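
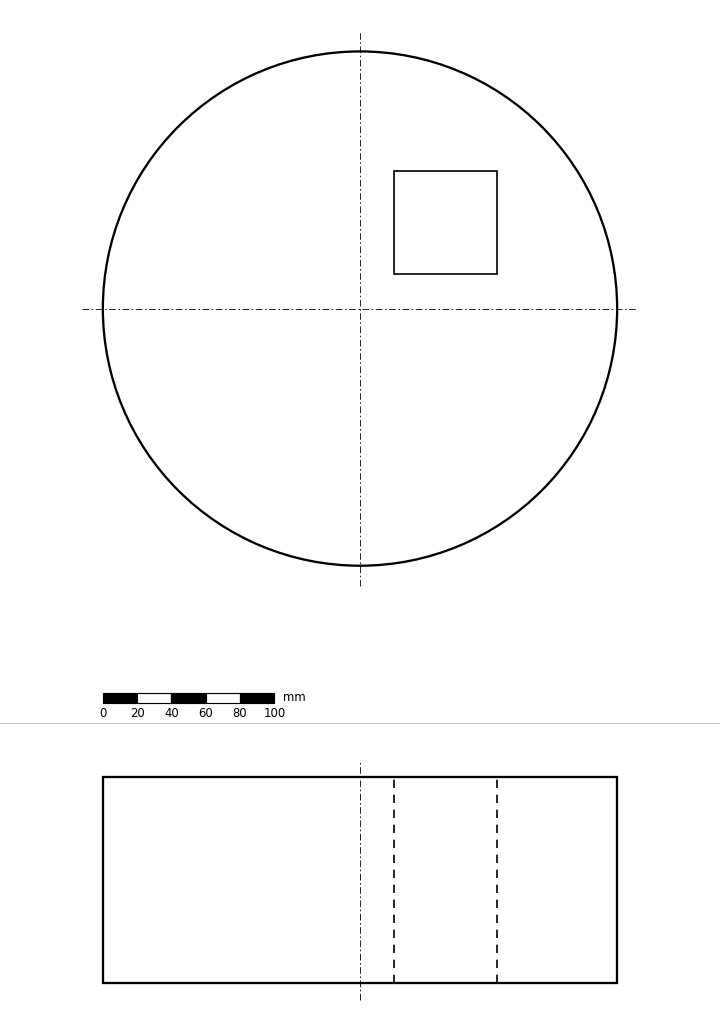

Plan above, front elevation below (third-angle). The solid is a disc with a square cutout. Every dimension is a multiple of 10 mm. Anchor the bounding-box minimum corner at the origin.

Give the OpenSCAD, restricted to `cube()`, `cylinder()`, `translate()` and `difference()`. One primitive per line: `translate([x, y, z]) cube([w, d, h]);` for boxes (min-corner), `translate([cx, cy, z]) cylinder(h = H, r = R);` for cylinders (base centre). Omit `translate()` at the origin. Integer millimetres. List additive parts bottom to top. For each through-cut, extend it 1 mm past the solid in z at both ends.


difference() {
  translate([150, 150, 0]) cylinder(h = 120, r = 150);
  translate([170, 170, -1]) cube([60, 60, 122]);
}


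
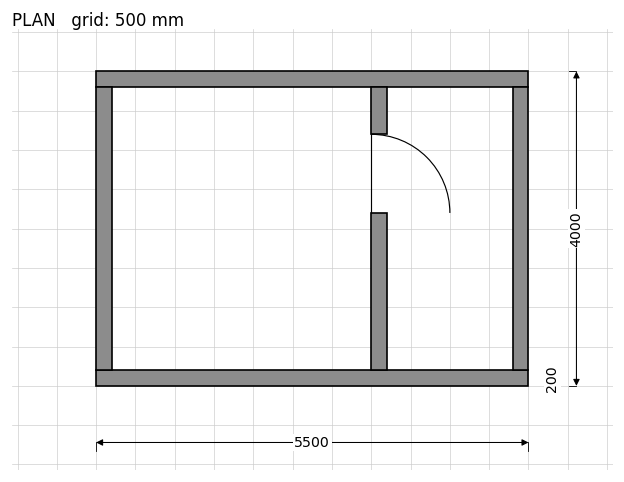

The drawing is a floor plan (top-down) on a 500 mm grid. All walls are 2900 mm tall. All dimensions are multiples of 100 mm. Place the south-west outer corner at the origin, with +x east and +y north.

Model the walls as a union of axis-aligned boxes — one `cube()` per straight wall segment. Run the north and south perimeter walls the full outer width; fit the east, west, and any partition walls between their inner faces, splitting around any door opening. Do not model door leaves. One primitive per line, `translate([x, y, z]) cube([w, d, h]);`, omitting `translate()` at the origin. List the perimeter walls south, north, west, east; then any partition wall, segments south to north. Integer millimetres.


cube([5500, 200, 2900]);
translate([0, 3800, 0]) cube([5500, 200, 2900]);
translate([0, 200, 0]) cube([200, 3600, 2900]);
translate([5300, 200, 0]) cube([200, 3600, 2900]);
translate([3500, 200, 0]) cube([200, 2000, 2900]);
translate([3500, 3200, 0]) cube([200, 600, 2900]);


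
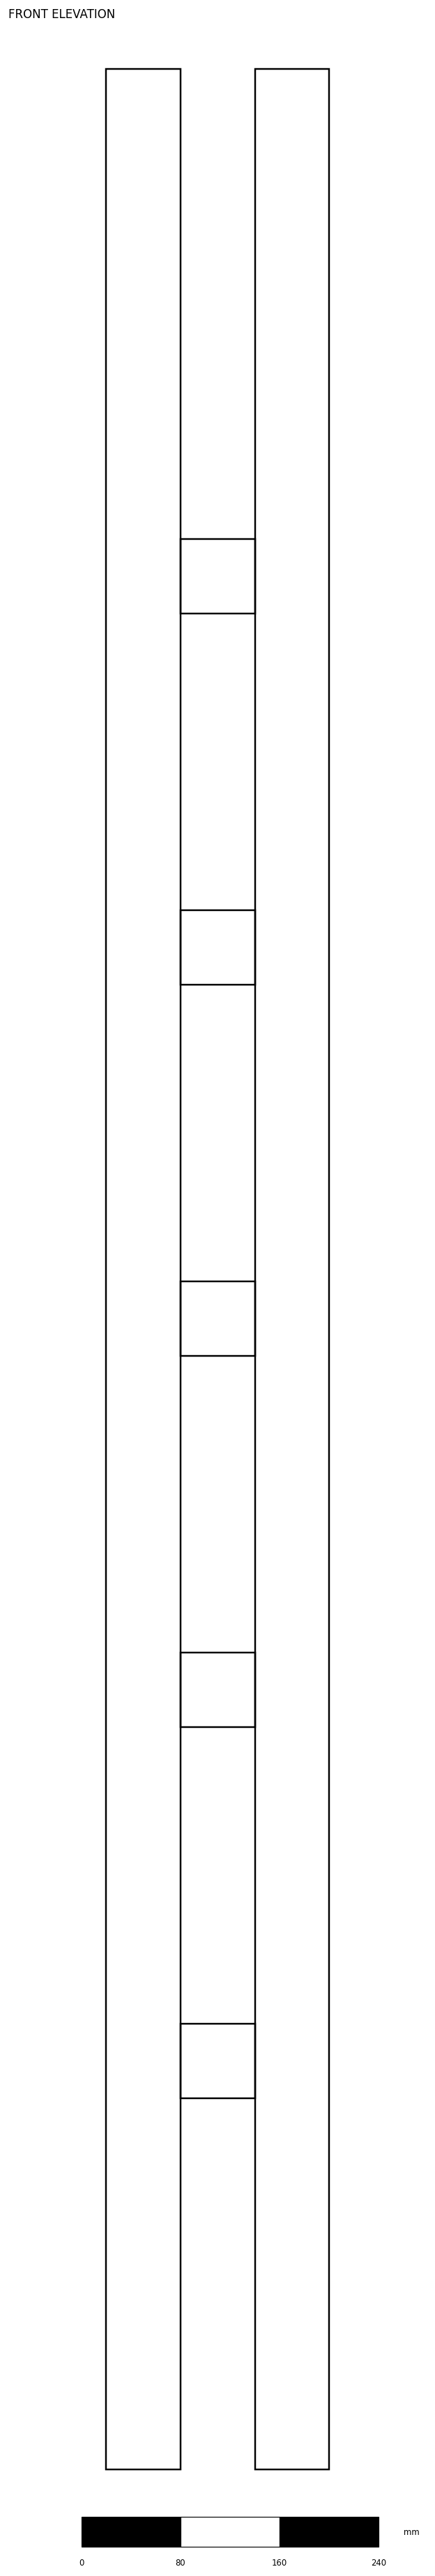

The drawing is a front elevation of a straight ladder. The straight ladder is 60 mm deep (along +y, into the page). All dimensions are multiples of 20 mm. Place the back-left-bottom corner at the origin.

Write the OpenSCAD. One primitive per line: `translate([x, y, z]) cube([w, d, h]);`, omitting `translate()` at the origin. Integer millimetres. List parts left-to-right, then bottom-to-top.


cube([60, 60, 1940]);
translate([60, 0, 300]) cube([60, 60, 60]);
translate([60, 0, 600]) cube([60, 60, 60]);
translate([60, 0, 900]) cube([60, 60, 60]);
translate([60, 0, 1200]) cube([60, 60, 60]);
translate([60, 0, 1500]) cube([60, 60, 60]);
translate([120, 0, 0]) cube([60, 60, 1940]);


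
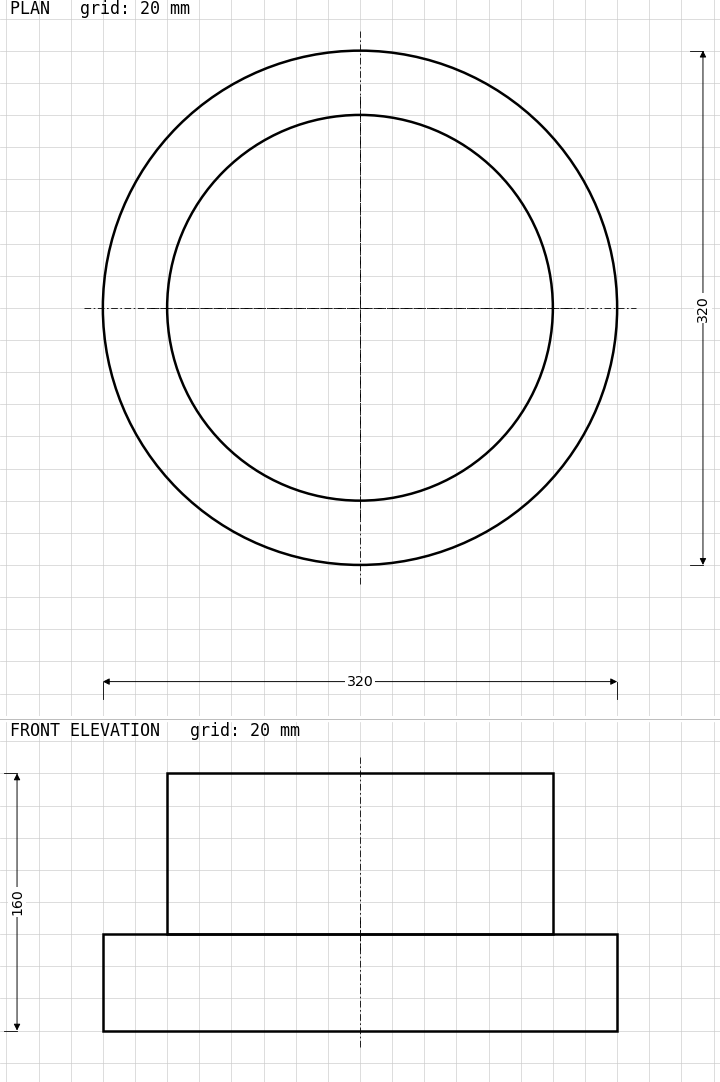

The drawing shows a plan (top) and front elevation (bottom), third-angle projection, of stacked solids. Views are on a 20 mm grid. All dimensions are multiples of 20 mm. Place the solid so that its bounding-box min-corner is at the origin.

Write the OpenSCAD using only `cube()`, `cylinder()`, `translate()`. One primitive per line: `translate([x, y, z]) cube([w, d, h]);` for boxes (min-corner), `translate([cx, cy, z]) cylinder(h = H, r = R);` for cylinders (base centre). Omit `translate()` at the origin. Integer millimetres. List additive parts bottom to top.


translate([160, 160, 0]) cylinder(h = 60, r = 160);
translate([160, 160, 60]) cylinder(h = 100, r = 120);


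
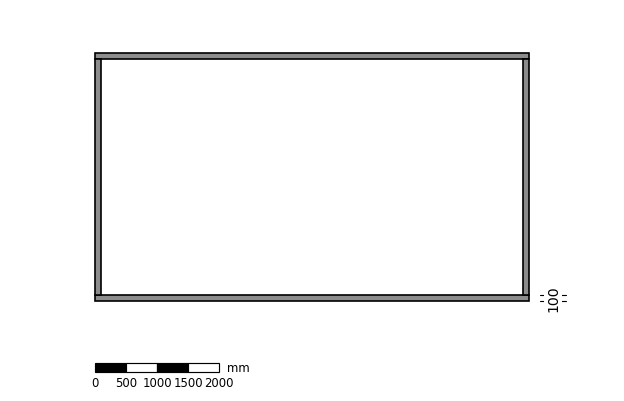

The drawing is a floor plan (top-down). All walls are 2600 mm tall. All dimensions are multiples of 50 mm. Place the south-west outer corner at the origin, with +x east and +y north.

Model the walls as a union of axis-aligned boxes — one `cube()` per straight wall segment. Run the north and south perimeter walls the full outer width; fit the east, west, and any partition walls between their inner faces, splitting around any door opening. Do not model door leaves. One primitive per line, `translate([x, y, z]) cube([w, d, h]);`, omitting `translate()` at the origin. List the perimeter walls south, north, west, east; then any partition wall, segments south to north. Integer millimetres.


cube([7000, 100, 2600]);
translate([0, 3900, 0]) cube([7000, 100, 2600]);
translate([0, 100, 0]) cube([100, 3800, 2600]);
translate([6900, 100, 0]) cube([100, 3800, 2600]);


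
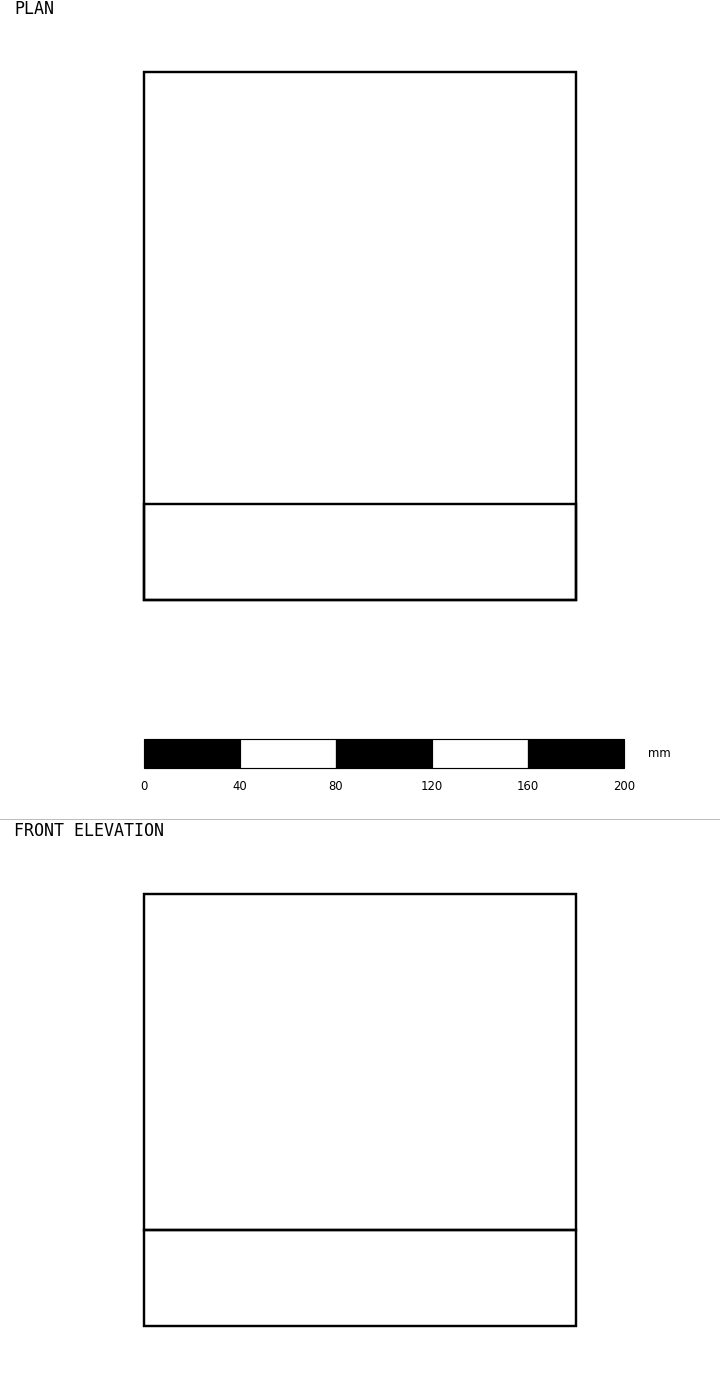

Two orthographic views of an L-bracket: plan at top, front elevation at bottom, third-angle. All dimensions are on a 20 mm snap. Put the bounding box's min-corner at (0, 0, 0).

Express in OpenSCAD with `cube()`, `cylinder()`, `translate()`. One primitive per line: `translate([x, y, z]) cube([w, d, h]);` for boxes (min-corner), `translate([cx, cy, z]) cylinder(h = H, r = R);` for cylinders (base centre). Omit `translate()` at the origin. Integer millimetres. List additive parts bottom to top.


cube([180, 220, 40]);
translate([0, 0, 40]) cube([180, 40, 140]);


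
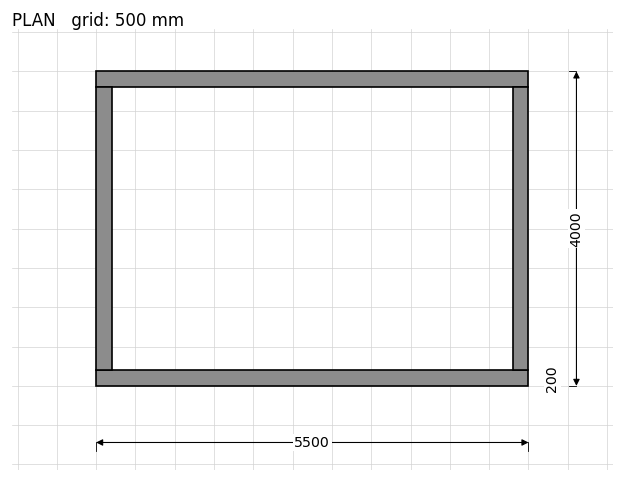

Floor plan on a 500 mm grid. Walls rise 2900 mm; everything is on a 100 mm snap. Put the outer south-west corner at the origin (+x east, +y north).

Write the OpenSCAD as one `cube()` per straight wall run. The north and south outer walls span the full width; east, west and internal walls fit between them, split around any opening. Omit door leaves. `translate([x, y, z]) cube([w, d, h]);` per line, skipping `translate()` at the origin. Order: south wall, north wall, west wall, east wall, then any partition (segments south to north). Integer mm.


cube([5500, 200, 2900]);
translate([0, 3800, 0]) cube([5500, 200, 2900]);
translate([0, 200, 0]) cube([200, 3600, 2900]);
translate([5300, 200, 0]) cube([200, 3600, 2900]);


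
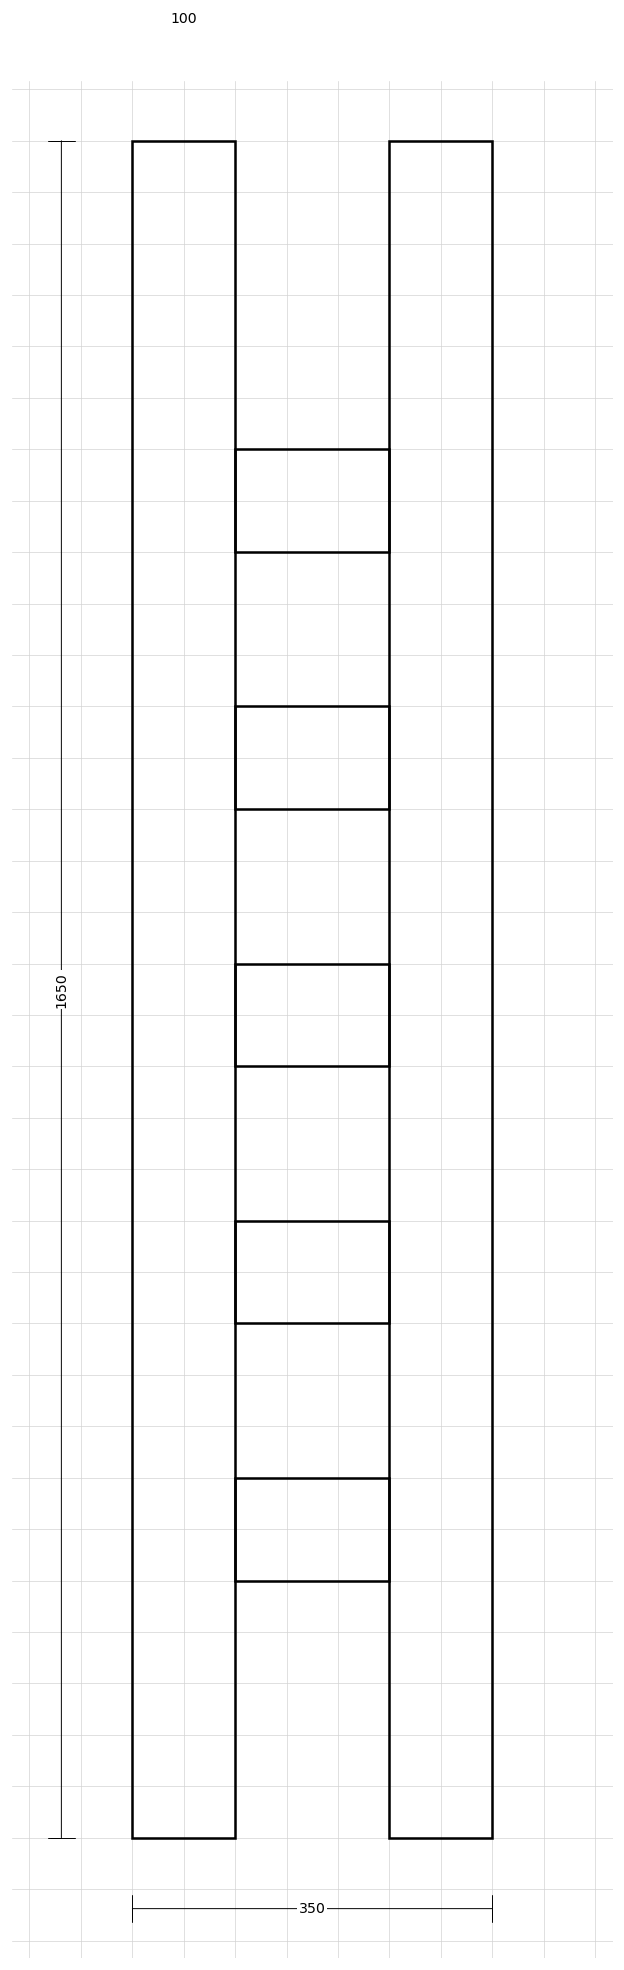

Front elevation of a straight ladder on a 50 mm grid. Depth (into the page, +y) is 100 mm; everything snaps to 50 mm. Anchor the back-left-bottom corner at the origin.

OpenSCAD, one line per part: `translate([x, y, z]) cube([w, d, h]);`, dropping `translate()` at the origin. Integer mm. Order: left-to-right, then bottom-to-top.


cube([100, 100, 1650]);
translate([100, 0, 250]) cube([150, 100, 100]);
translate([100, 0, 500]) cube([150, 100, 100]);
translate([100, 0, 750]) cube([150, 100, 100]);
translate([100, 0, 1000]) cube([150, 100, 100]);
translate([100, 0, 1250]) cube([150, 100, 100]);
translate([250, 0, 0]) cube([100, 100, 1650]);


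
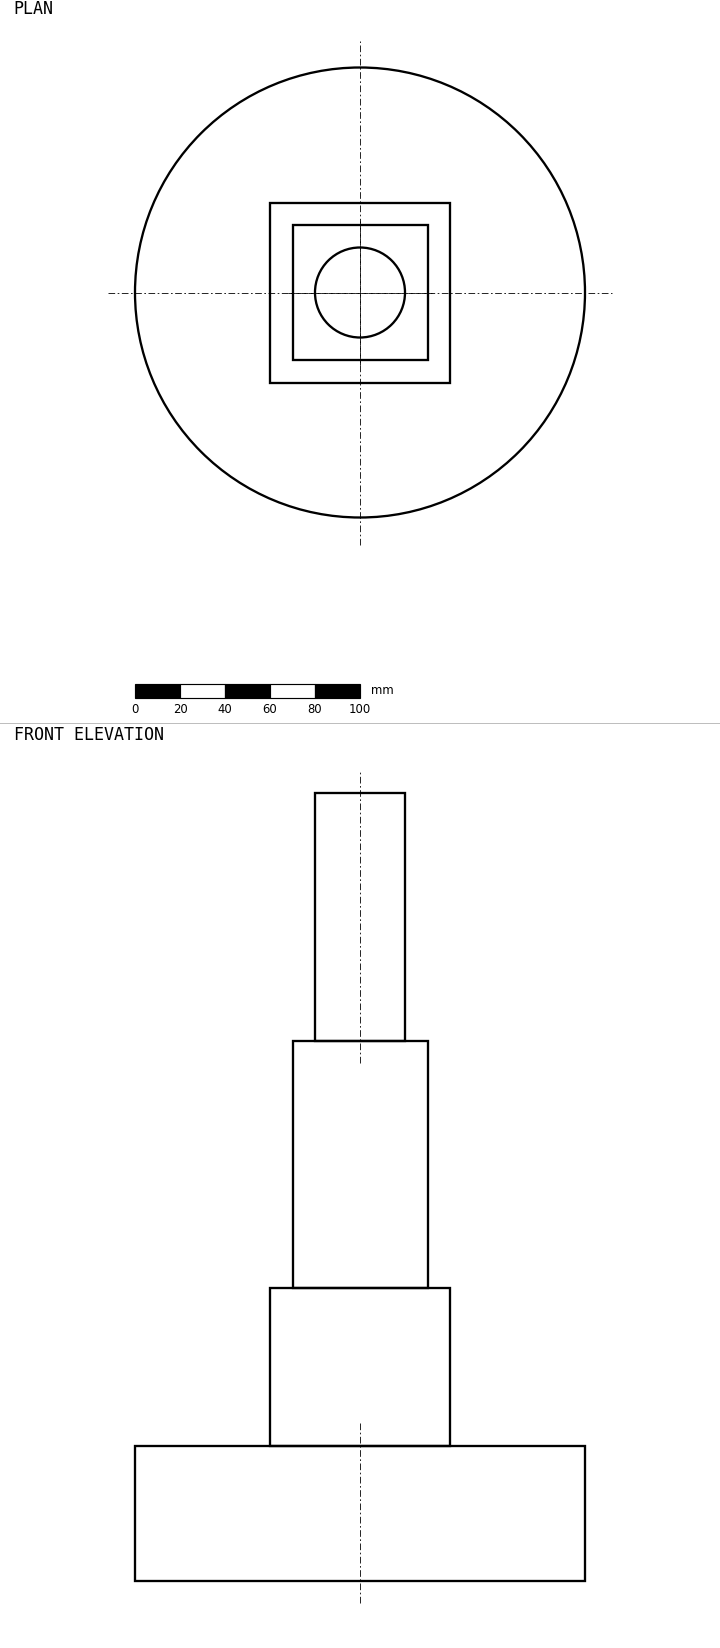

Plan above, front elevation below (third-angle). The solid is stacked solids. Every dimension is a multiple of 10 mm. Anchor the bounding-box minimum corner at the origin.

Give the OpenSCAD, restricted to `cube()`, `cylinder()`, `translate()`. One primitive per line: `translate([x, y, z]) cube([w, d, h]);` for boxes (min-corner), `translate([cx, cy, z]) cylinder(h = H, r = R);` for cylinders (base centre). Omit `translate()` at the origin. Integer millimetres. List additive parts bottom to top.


translate([100, 100, 0]) cylinder(h = 60, r = 100);
translate([60, 60, 60]) cube([80, 80, 70]);
translate([70, 70, 130]) cube([60, 60, 110]);
translate([100, 100, 240]) cylinder(h = 110, r = 20);


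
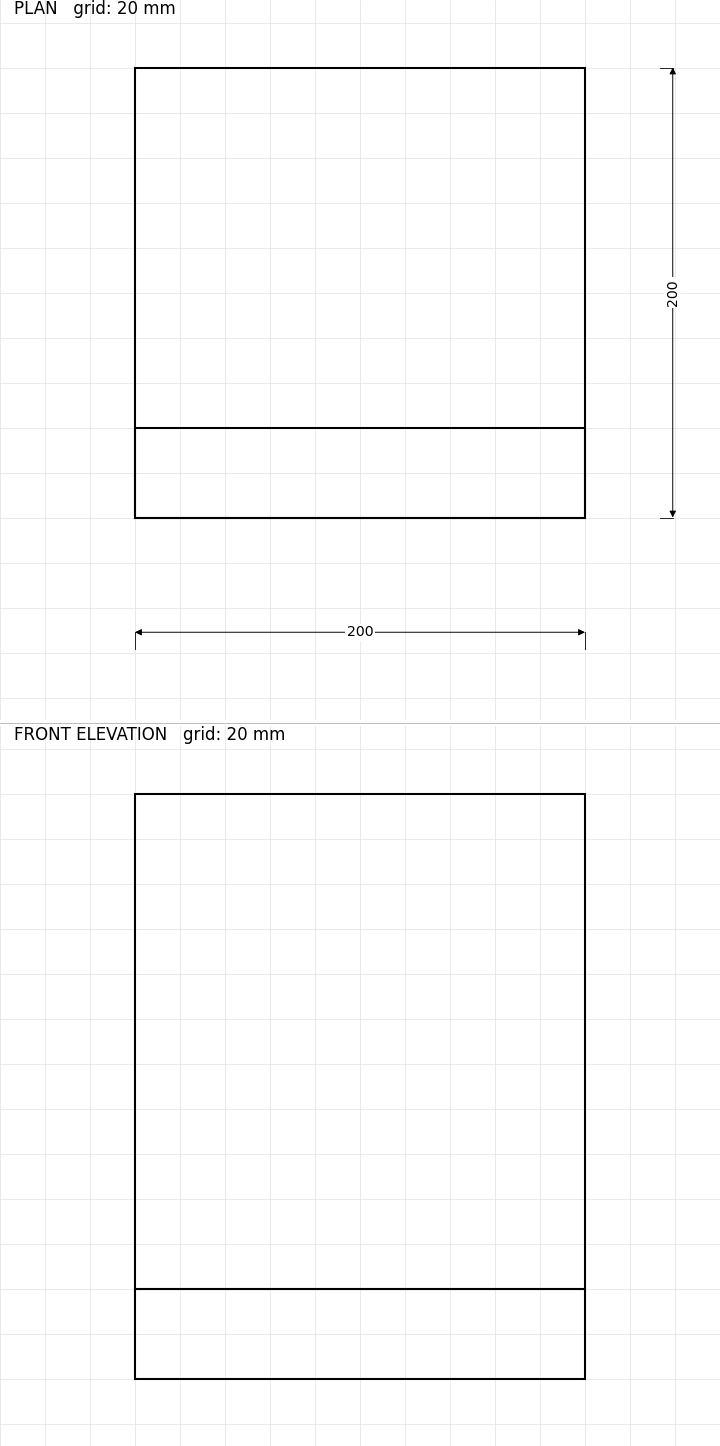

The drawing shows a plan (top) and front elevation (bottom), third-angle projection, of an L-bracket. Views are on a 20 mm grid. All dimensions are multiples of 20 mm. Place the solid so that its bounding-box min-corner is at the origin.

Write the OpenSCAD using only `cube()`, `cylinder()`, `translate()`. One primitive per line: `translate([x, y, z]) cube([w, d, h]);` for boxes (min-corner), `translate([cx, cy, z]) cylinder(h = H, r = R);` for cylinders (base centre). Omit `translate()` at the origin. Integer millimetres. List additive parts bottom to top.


cube([200, 200, 40]);
translate([0, 0, 40]) cube([200, 40, 220]);


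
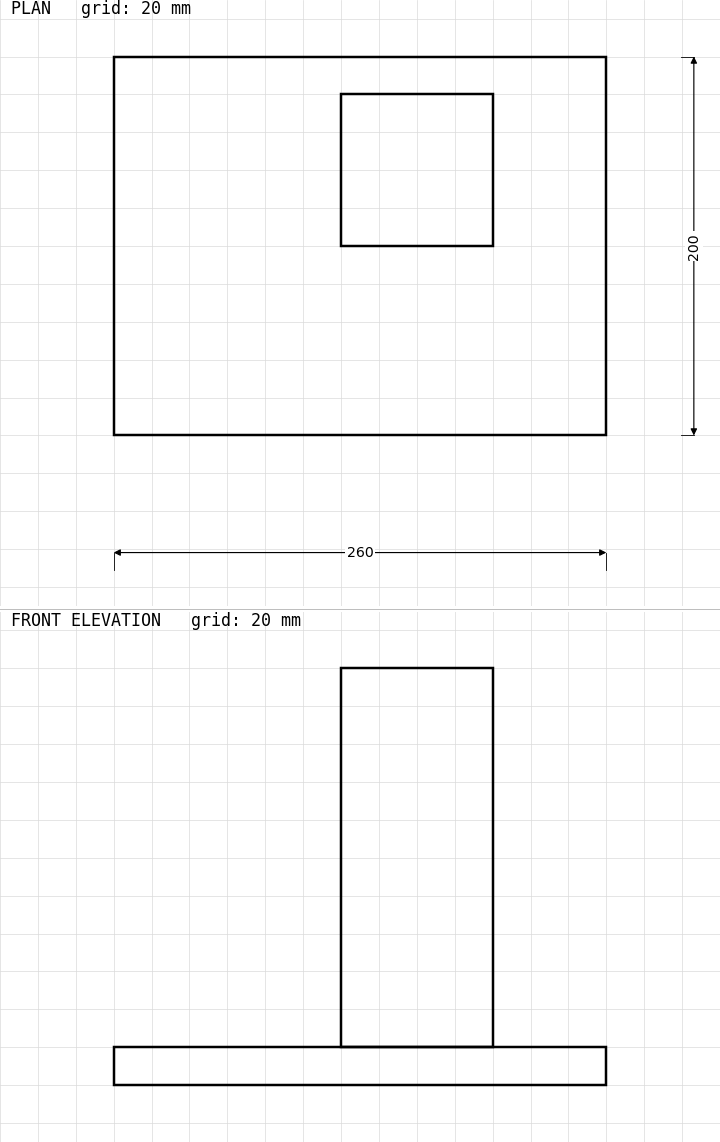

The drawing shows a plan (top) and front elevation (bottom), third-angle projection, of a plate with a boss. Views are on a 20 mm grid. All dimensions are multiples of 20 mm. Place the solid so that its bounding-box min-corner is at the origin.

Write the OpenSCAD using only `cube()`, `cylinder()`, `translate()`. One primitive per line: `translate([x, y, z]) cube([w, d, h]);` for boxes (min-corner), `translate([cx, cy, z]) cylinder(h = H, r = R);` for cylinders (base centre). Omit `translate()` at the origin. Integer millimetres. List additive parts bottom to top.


cube([260, 200, 20]);
translate([120, 100, 20]) cube([80, 80, 200]);


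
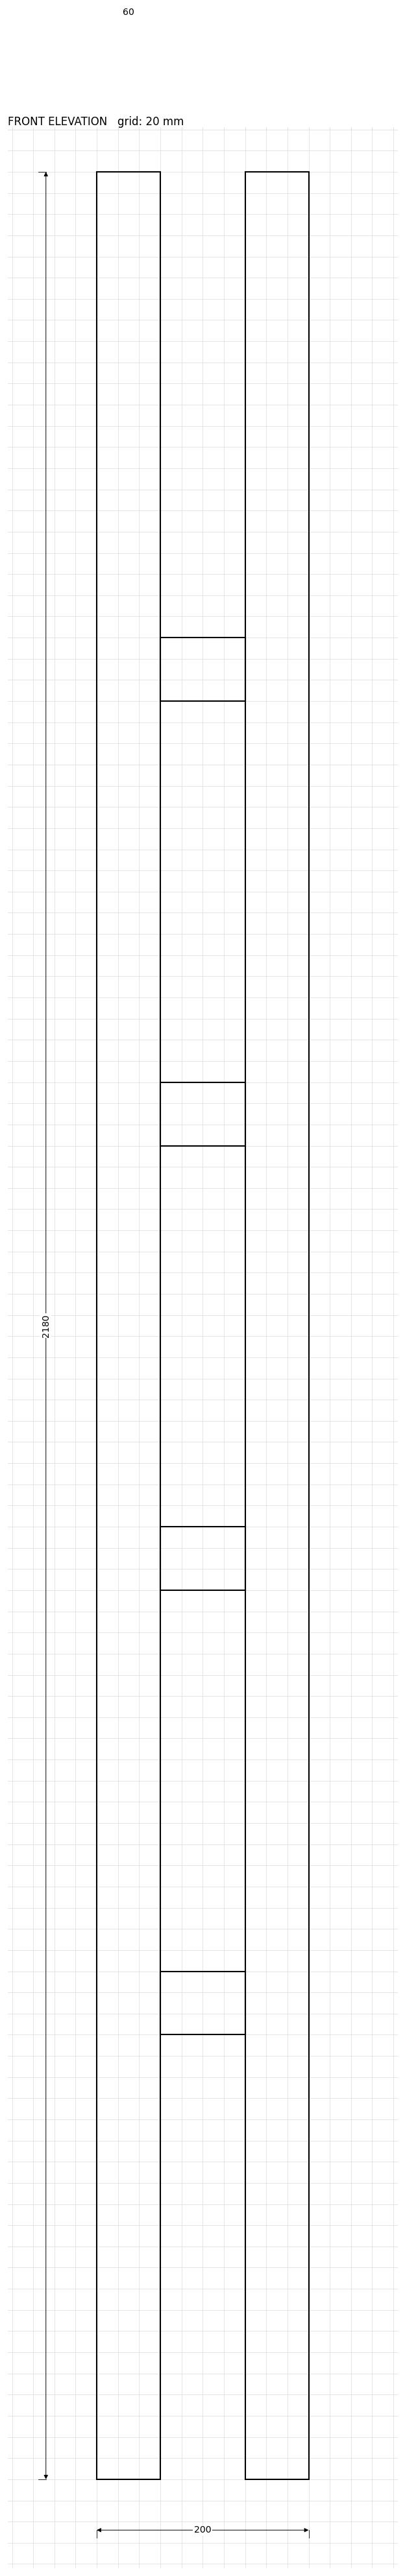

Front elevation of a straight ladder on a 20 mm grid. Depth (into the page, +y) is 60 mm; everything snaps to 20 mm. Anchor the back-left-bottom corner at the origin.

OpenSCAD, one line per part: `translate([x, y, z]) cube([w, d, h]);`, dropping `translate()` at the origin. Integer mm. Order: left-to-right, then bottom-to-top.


cube([60, 60, 2180]);
translate([60, 0, 420]) cube([80, 60, 60]);
translate([60, 0, 840]) cube([80, 60, 60]);
translate([60, 0, 1260]) cube([80, 60, 60]);
translate([60, 0, 1680]) cube([80, 60, 60]);
translate([140, 0, 0]) cube([60, 60, 2180]);


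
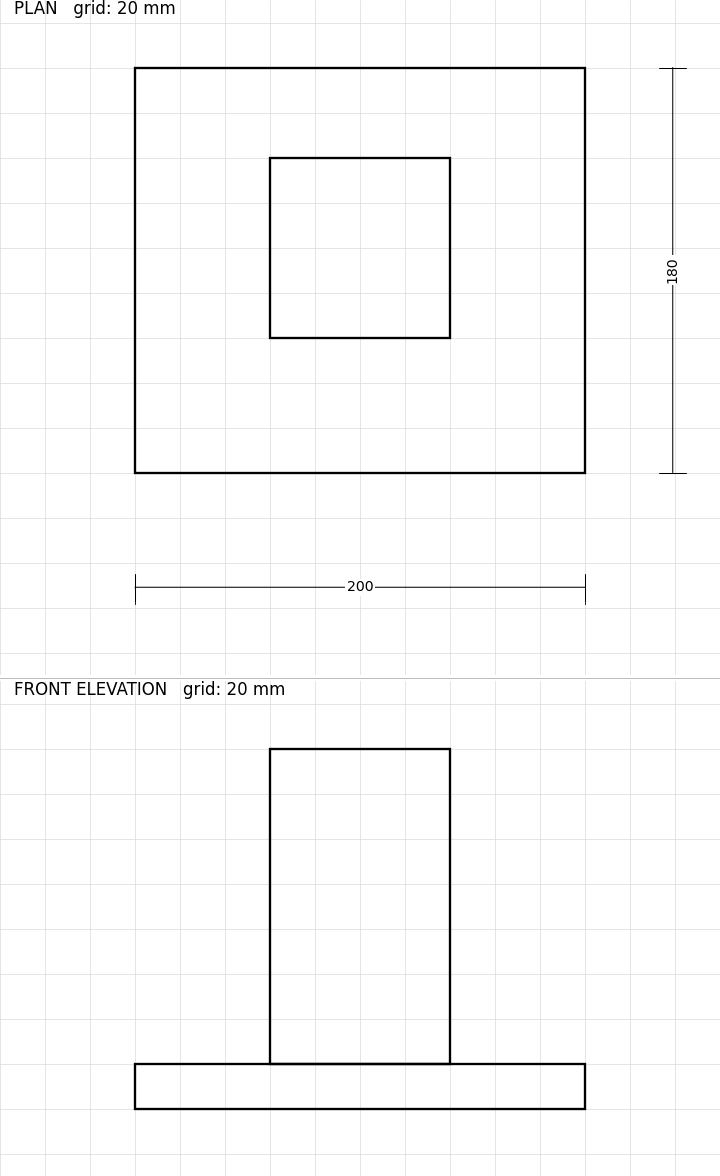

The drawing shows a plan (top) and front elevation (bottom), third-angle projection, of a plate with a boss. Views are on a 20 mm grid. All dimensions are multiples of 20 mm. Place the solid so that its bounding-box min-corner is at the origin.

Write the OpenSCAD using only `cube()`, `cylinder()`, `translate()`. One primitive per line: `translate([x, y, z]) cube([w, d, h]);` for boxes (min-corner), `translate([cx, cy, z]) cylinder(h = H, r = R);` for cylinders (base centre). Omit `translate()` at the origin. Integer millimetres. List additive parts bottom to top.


cube([200, 180, 20]);
translate([60, 60, 20]) cube([80, 80, 140]);


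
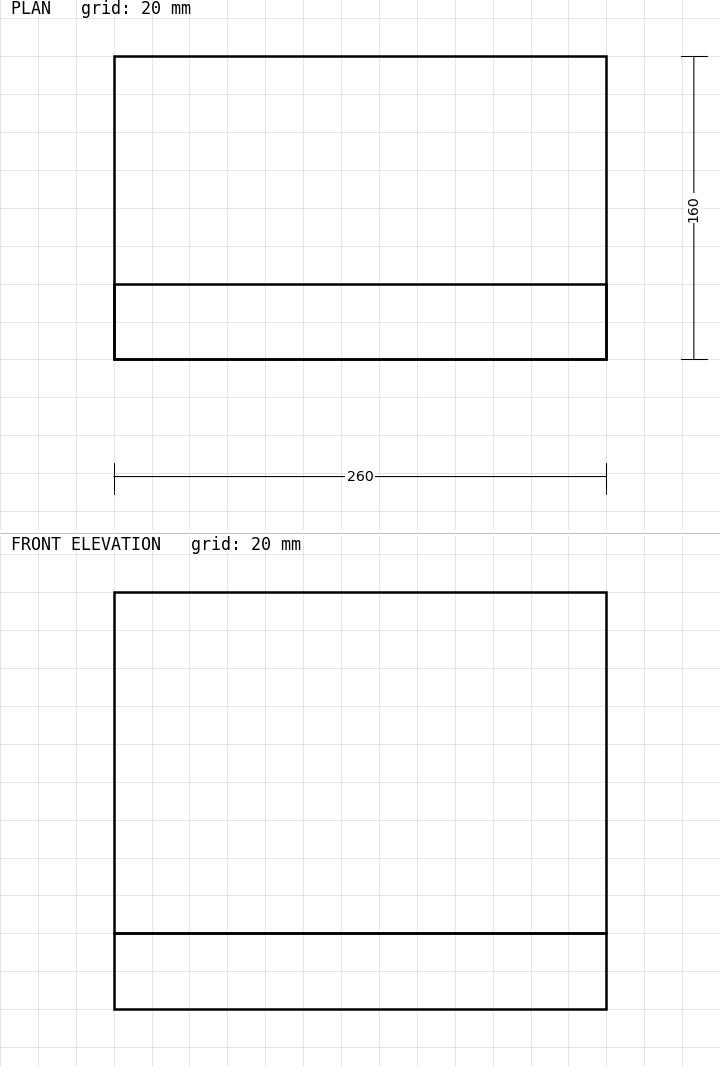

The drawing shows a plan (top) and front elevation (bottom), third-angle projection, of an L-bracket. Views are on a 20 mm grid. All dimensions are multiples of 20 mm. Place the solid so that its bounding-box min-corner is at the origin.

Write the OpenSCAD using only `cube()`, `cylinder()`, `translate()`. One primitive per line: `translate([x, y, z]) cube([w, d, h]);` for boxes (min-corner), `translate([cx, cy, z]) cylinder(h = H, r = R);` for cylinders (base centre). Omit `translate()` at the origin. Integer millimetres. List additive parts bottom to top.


cube([260, 160, 40]);
translate([0, 0, 40]) cube([260, 40, 180]);


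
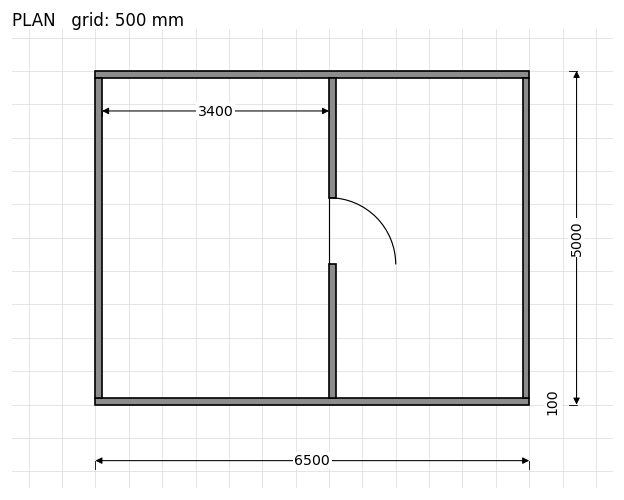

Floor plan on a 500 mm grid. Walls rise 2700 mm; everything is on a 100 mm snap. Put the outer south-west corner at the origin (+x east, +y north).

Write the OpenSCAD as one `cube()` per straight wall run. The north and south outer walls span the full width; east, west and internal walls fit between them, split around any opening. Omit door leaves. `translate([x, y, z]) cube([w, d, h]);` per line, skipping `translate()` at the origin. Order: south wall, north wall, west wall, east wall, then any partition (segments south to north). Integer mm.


cube([6500, 100, 2700]);
translate([0, 4900, 0]) cube([6500, 100, 2700]);
translate([0, 100, 0]) cube([100, 4800, 2700]);
translate([6400, 100, 0]) cube([100, 4800, 2700]);
translate([3500, 100, 0]) cube([100, 2000, 2700]);
translate([3500, 3100, 0]) cube([100, 1800, 2700]);


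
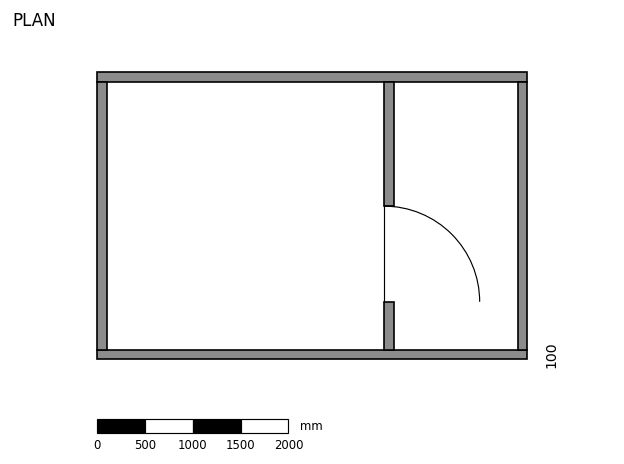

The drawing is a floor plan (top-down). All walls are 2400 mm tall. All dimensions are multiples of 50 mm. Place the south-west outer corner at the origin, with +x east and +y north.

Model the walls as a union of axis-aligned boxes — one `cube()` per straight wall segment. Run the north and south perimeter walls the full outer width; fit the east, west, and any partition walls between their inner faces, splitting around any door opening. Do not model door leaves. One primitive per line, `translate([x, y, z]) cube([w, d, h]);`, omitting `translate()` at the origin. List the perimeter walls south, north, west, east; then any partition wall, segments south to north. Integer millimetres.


cube([4500, 100, 2400]);
translate([0, 2900, 0]) cube([4500, 100, 2400]);
translate([0, 100, 0]) cube([100, 2800, 2400]);
translate([4400, 100, 0]) cube([100, 2800, 2400]);
translate([3000, 100, 0]) cube([100, 500, 2400]);
translate([3000, 1600, 0]) cube([100, 1300, 2400]);


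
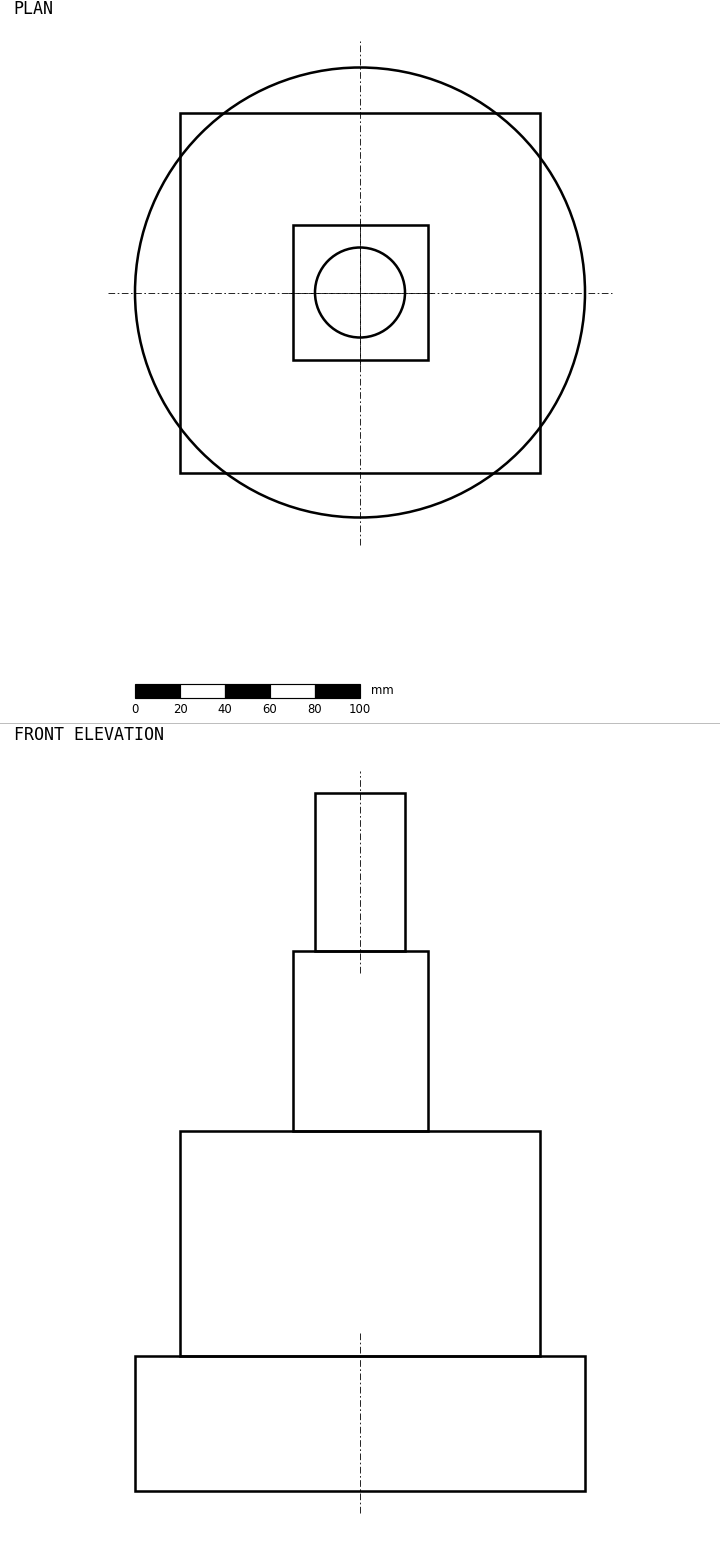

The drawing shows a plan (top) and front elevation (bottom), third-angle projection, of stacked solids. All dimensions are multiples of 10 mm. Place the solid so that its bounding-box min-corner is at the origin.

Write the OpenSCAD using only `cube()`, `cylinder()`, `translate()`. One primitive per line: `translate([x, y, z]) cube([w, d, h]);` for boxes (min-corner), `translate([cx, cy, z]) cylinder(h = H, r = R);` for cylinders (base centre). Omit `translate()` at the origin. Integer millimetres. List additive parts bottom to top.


translate([100, 100, 0]) cylinder(h = 60, r = 100);
translate([20, 20, 60]) cube([160, 160, 100]);
translate([70, 70, 160]) cube([60, 60, 80]);
translate([100, 100, 240]) cylinder(h = 70, r = 20);


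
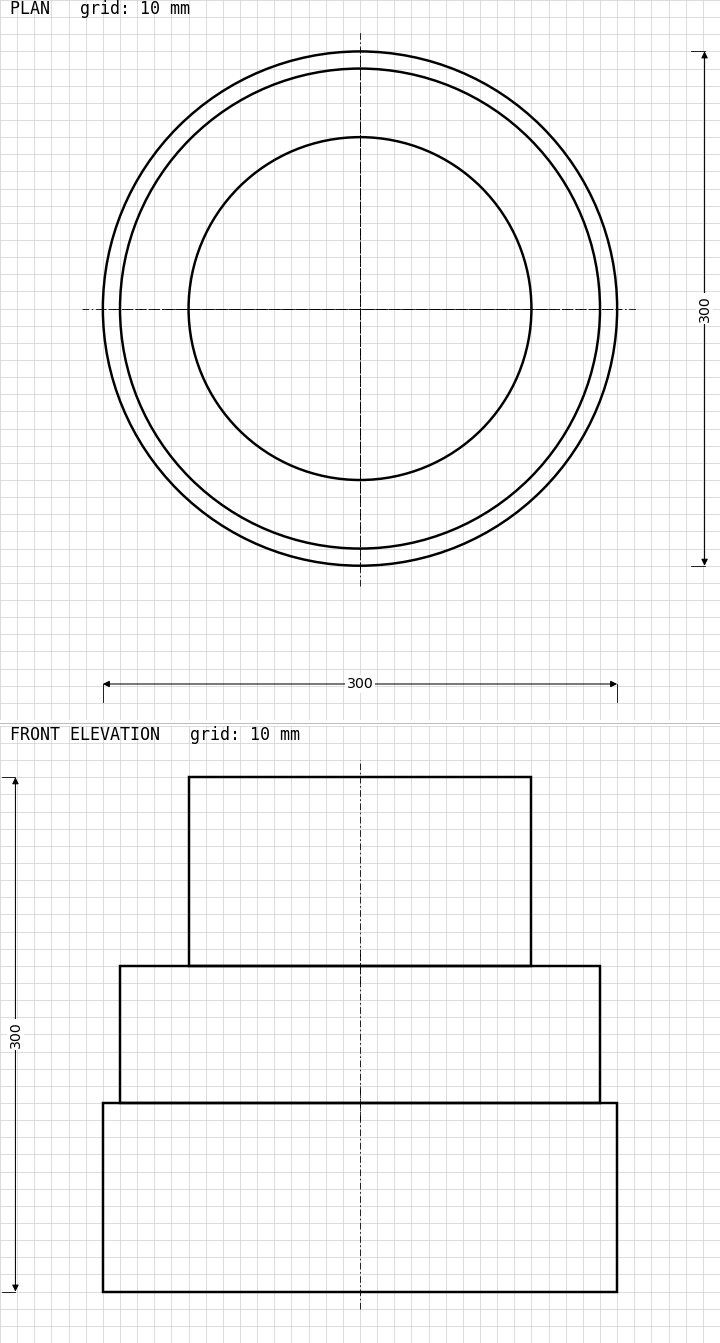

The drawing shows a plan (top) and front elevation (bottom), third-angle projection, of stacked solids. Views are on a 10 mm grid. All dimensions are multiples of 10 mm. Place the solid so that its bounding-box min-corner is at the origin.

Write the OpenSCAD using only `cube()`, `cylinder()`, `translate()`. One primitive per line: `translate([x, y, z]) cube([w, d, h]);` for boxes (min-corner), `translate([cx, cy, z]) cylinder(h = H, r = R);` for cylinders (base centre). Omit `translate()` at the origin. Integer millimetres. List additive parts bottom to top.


translate([150, 150, 0]) cylinder(h = 110, r = 150);
translate([150, 150, 110]) cylinder(h = 80, r = 140);
translate([150, 150, 190]) cylinder(h = 110, r = 100);


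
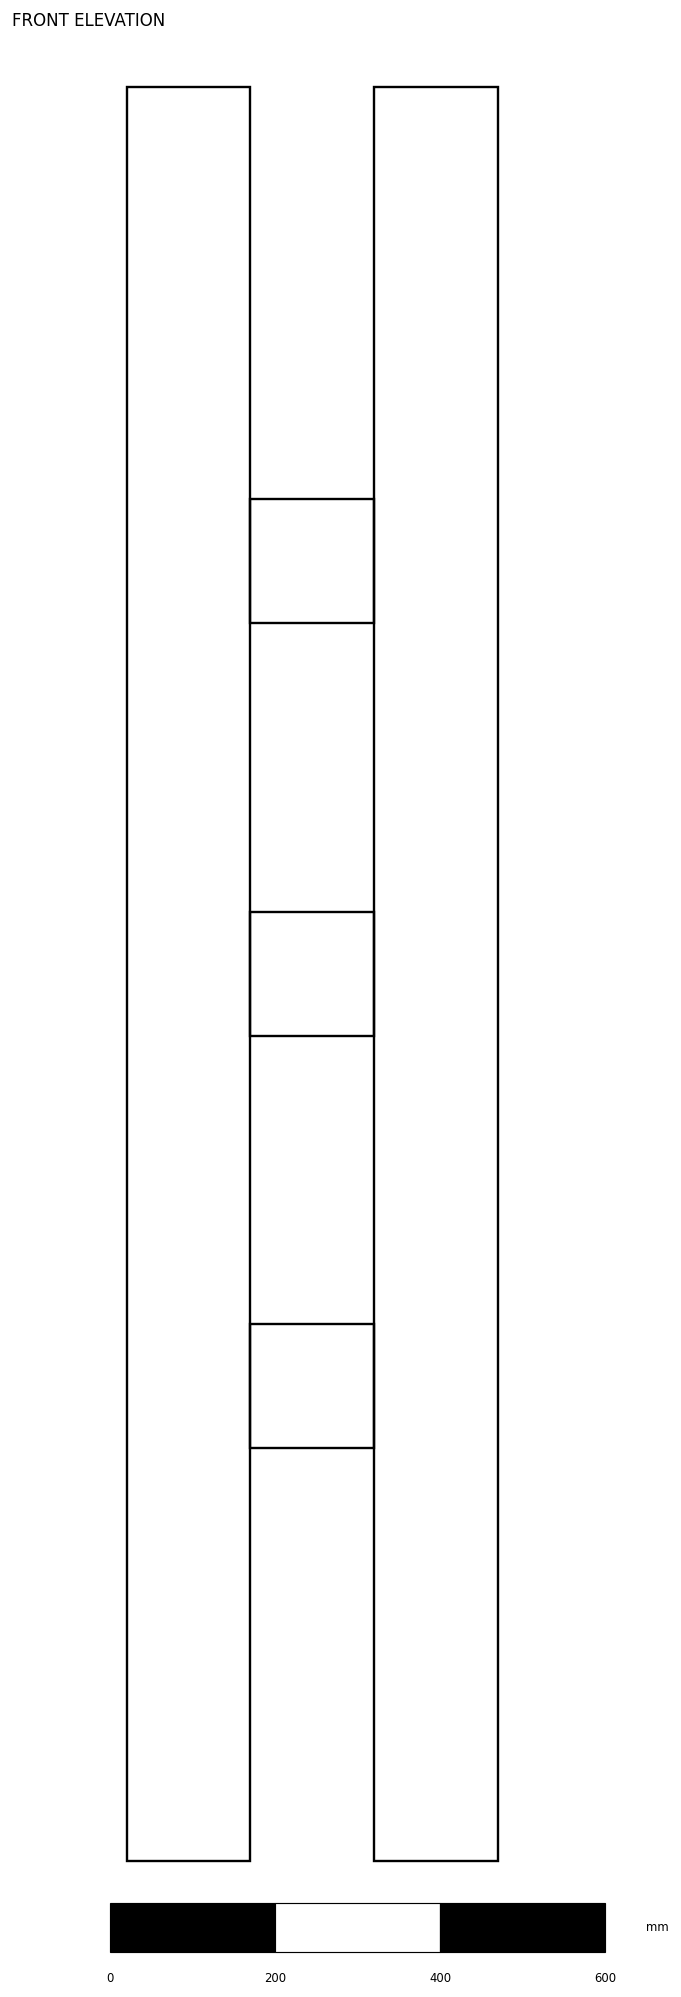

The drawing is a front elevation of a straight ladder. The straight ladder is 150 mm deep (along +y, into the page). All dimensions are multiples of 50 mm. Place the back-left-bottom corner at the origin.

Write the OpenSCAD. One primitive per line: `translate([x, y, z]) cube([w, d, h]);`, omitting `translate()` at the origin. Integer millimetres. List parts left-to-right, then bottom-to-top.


cube([150, 150, 2150]);
translate([150, 0, 500]) cube([150, 150, 150]);
translate([150, 0, 1000]) cube([150, 150, 150]);
translate([150, 0, 1500]) cube([150, 150, 150]);
translate([300, 0, 0]) cube([150, 150, 2150]);


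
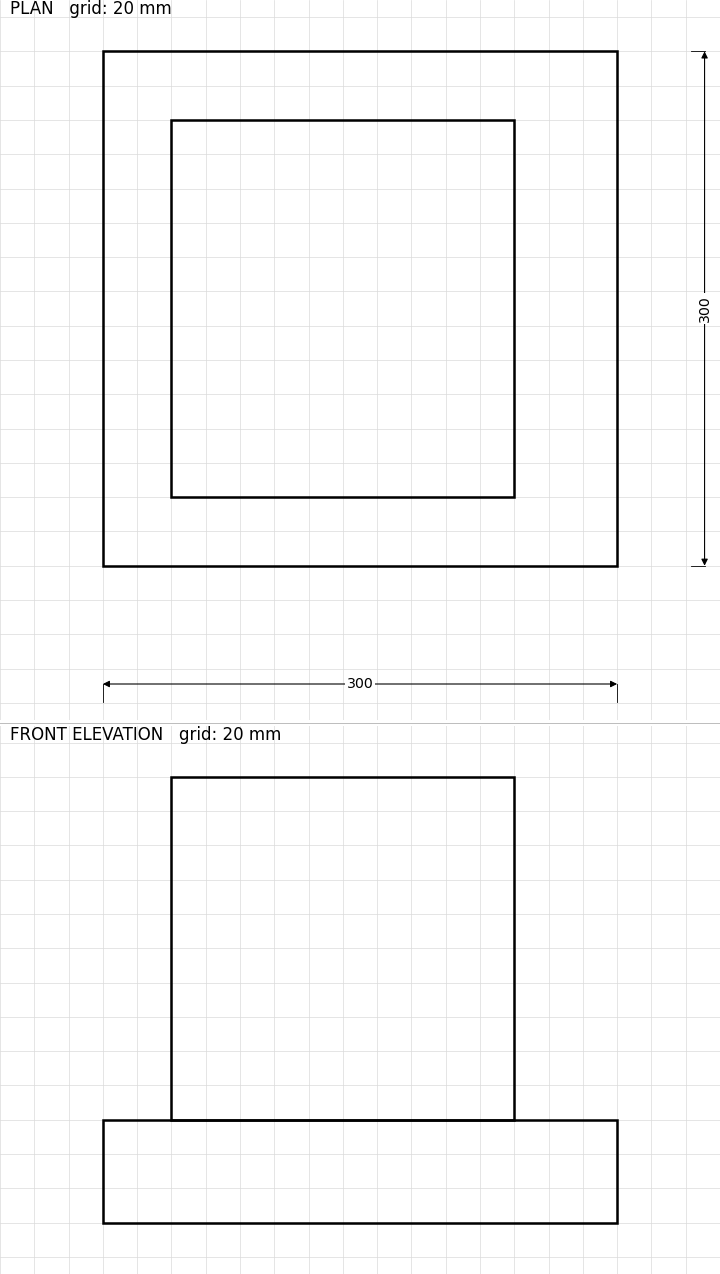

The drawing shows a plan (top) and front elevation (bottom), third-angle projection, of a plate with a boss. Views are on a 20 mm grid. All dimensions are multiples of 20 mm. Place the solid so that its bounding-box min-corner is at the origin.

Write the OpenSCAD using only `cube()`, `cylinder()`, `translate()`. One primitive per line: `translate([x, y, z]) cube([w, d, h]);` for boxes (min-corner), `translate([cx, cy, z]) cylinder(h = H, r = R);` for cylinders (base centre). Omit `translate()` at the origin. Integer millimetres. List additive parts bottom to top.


cube([300, 300, 60]);
translate([40, 40, 60]) cube([200, 220, 200]);


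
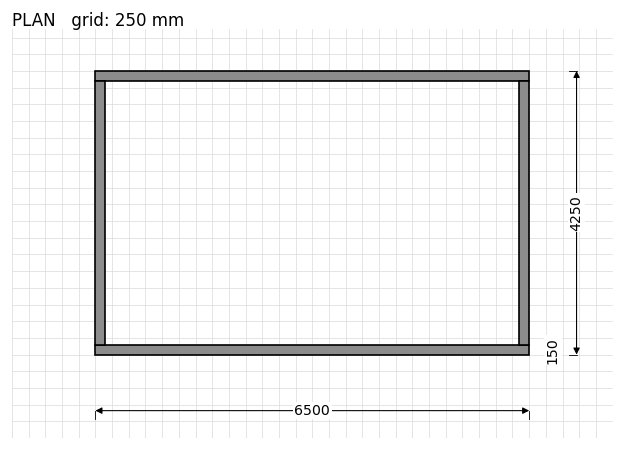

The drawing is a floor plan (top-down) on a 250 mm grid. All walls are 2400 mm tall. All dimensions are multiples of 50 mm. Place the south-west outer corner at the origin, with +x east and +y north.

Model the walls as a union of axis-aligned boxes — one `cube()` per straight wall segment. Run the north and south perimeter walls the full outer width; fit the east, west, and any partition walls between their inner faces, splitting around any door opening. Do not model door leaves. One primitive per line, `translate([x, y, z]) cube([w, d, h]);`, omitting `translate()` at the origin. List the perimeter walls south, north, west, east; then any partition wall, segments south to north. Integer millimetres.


cube([6500, 150, 2400]);
translate([0, 4100, 0]) cube([6500, 150, 2400]);
translate([0, 150, 0]) cube([150, 3950, 2400]);
translate([6350, 150, 0]) cube([150, 3950, 2400]);


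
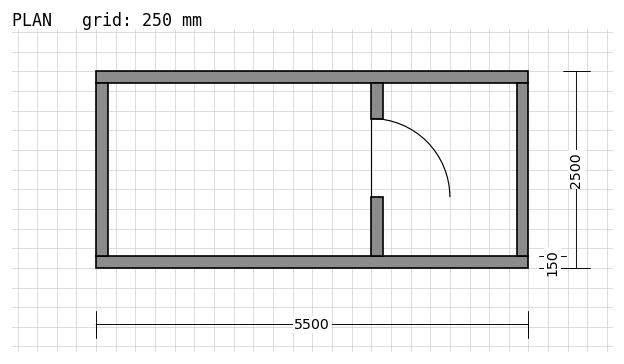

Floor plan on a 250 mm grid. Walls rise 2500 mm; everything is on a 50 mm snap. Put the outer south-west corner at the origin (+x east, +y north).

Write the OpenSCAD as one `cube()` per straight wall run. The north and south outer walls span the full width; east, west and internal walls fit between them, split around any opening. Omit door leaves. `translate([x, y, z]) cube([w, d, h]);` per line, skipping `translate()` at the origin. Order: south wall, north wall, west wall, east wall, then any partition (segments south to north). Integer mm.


cube([5500, 150, 2500]);
translate([0, 2350, 0]) cube([5500, 150, 2500]);
translate([0, 150, 0]) cube([150, 2200, 2500]);
translate([5350, 150, 0]) cube([150, 2200, 2500]);
translate([3500, 150, 0]) cube([150, 750, 2500]);
translate([3500, 1900, 0]) cube([150, 450, 2500]);


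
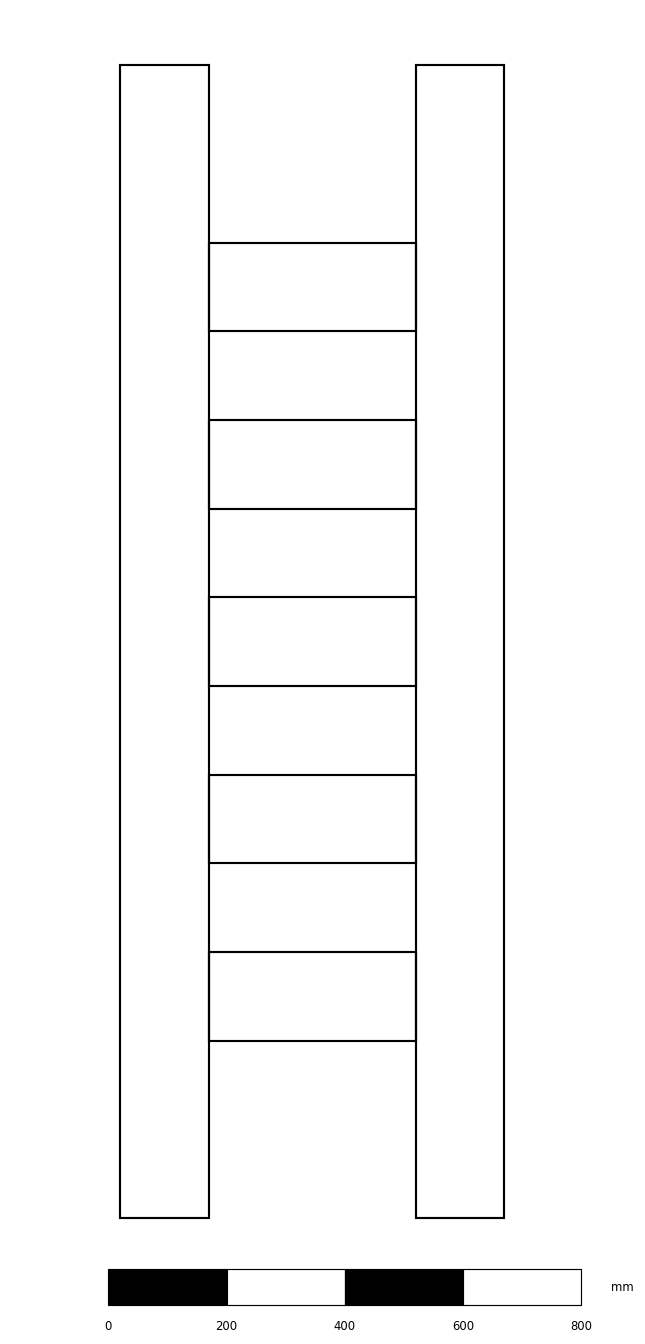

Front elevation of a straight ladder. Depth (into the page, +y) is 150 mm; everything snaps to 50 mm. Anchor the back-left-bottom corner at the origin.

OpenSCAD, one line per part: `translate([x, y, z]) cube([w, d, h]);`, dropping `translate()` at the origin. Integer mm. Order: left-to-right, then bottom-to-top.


cube([150, 150, 1950]);
translate([150, 0, 300]) cube([350, 150, 150]);
translate([150, 0, 600]) cube([350, 150, 150]);
translate([150, 0, 900]) cube([350, 150, 150]);
translate([150, 0, 1200]) cube([350, 150, 150]);
translate([150, 0, 1500]) cube([350, 150, 150]);
translate([500, 0, 0]) cube([150, 150, 1950]);


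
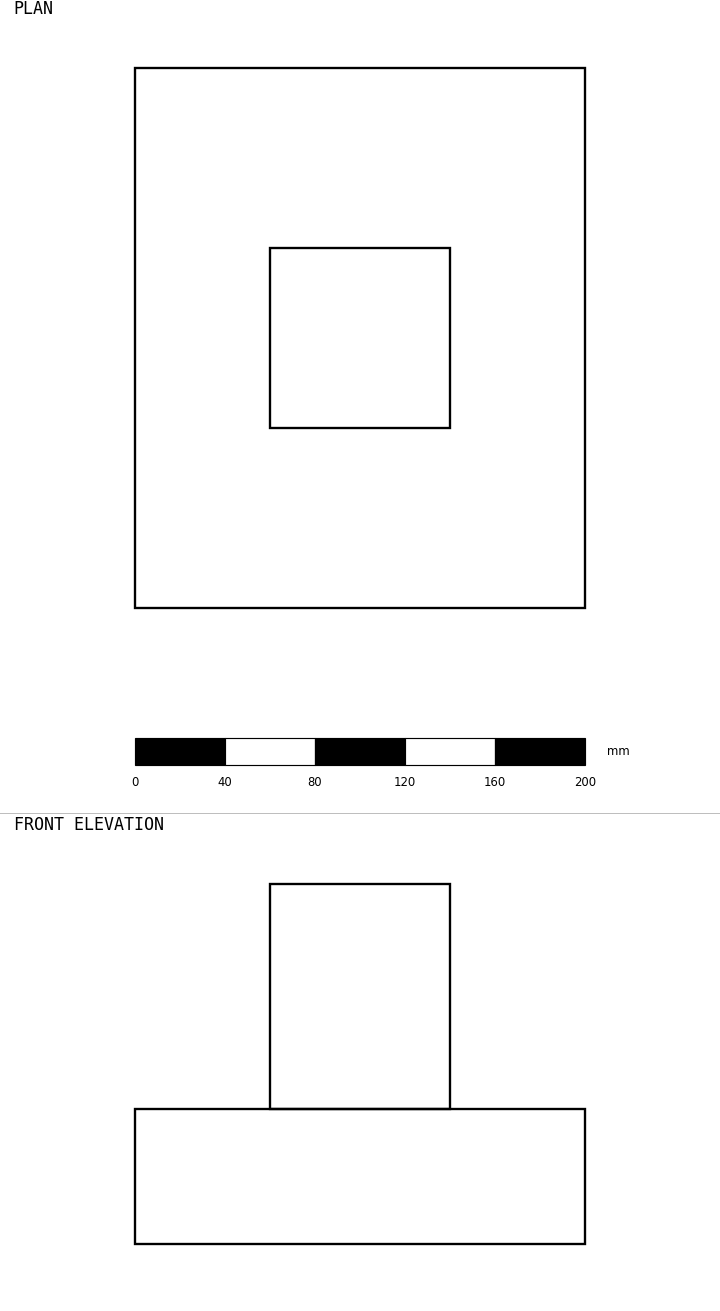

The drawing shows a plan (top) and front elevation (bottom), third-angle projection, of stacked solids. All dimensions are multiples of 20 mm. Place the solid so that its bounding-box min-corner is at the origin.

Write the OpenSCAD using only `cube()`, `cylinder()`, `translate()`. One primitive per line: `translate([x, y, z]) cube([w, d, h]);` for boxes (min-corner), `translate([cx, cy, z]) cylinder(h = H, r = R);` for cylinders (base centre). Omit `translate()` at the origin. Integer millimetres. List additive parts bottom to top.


cube([200, 240, 60]);
translate([60, 80, 60]) cube([80, 80, 100]);


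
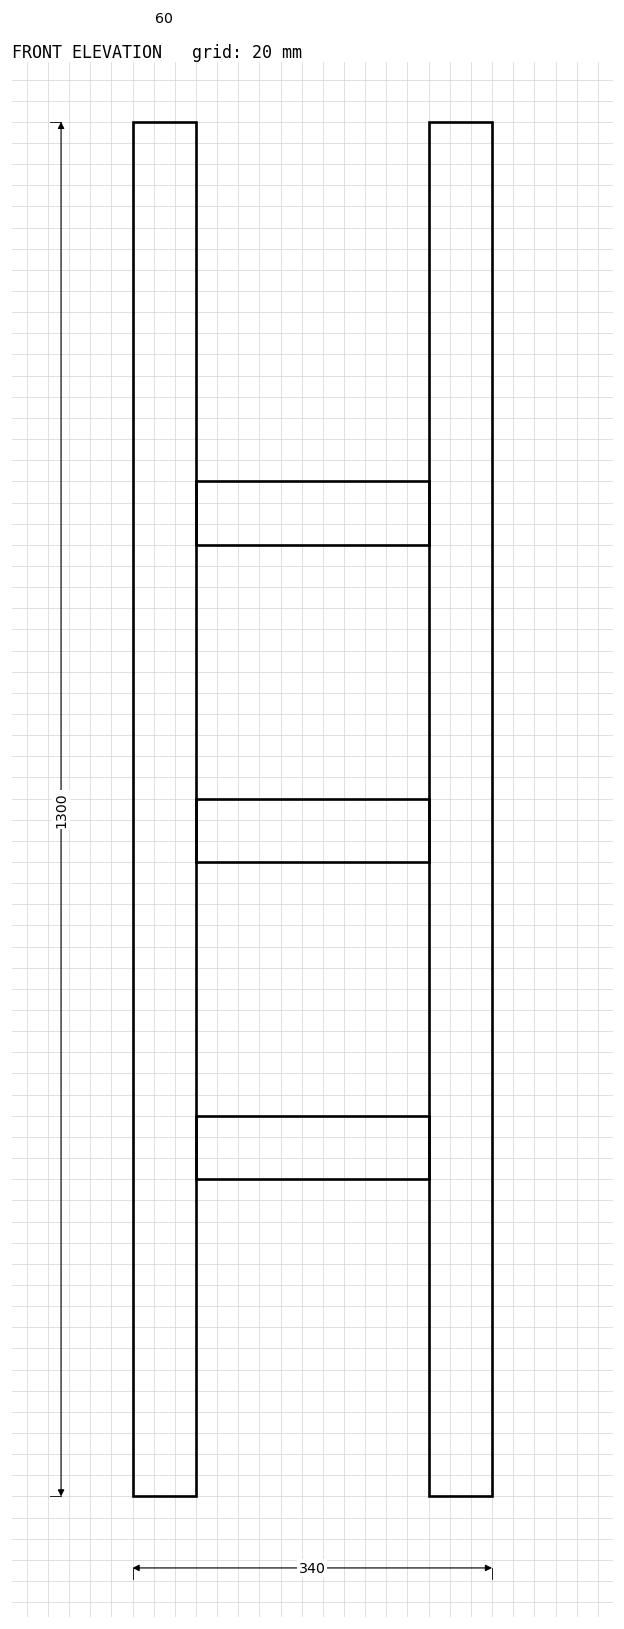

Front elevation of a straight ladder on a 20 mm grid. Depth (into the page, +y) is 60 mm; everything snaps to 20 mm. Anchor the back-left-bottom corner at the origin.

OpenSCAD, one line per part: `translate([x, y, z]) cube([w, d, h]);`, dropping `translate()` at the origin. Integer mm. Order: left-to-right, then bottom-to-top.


cube([60, 60, 1300]);
translate([60, 0, 300]) cube([220, 60, 60]);
translate([60, 0, 600]) cube([220, 60, 60]);
translate([60, 0, 900]) cube([220, 60, 60]);
translate([280, 0, 0]) cube([60, 60, 1300]);


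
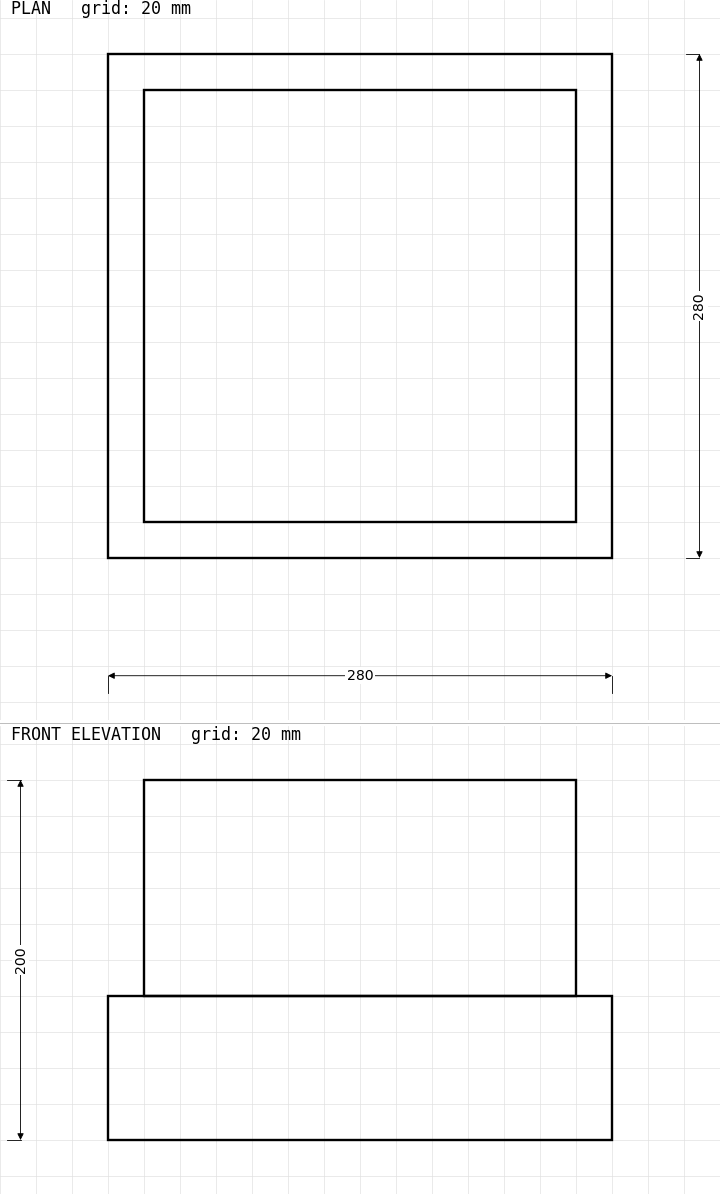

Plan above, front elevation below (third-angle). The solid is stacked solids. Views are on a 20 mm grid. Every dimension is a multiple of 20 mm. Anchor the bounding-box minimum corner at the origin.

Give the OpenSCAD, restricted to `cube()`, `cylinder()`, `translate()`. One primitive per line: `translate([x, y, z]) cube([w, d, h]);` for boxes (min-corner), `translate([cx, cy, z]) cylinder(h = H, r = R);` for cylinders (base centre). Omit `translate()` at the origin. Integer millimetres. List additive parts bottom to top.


cube([280, 280, 80]);
translate([20, 20, 80]) cube([240, 240, 120]);


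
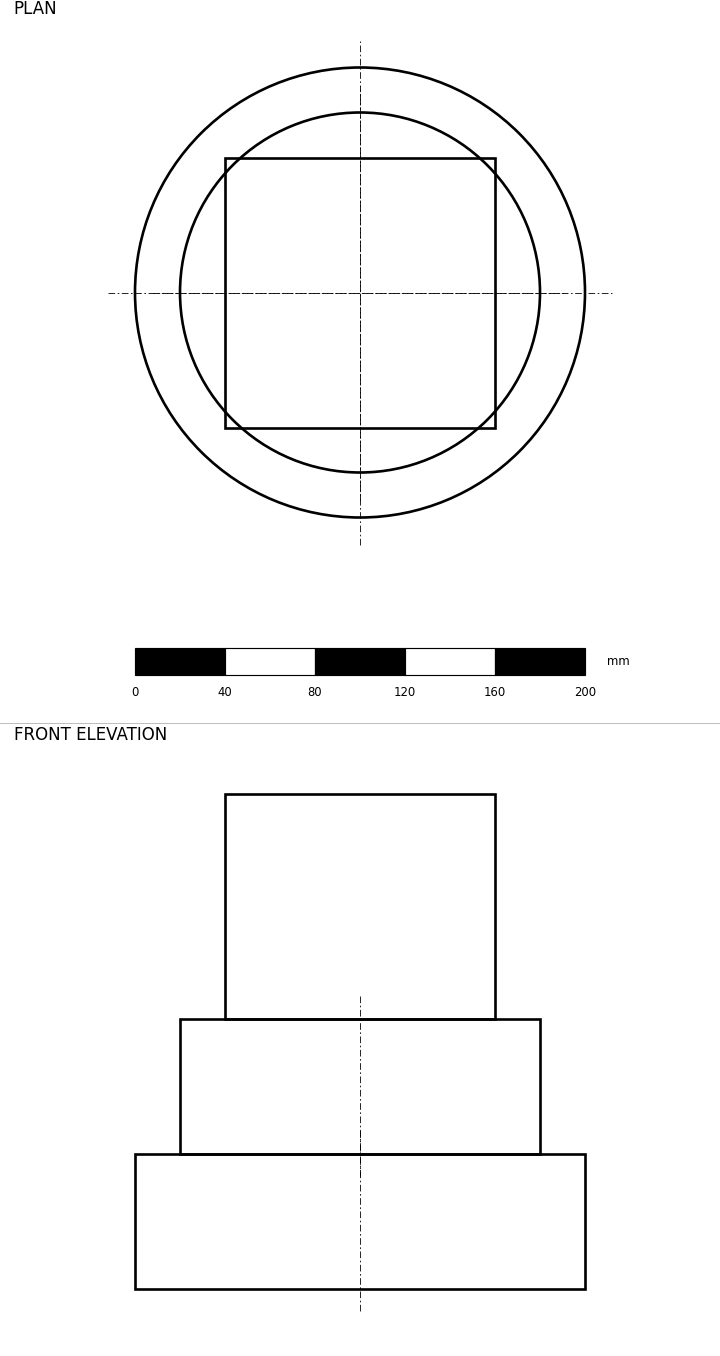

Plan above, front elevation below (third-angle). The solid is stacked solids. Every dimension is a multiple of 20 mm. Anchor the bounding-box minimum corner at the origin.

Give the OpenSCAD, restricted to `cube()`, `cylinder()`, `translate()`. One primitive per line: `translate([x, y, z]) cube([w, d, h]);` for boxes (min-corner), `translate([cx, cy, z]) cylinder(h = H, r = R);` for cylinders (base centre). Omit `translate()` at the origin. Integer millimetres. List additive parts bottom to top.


translate([100, 100, 0]) cylinder(h = 60, r = 100);
translate([100, 100, 60]) cylinder(h = 60, r = 80);
translate([40, 40, 120]) cube([120, 120, 100]);


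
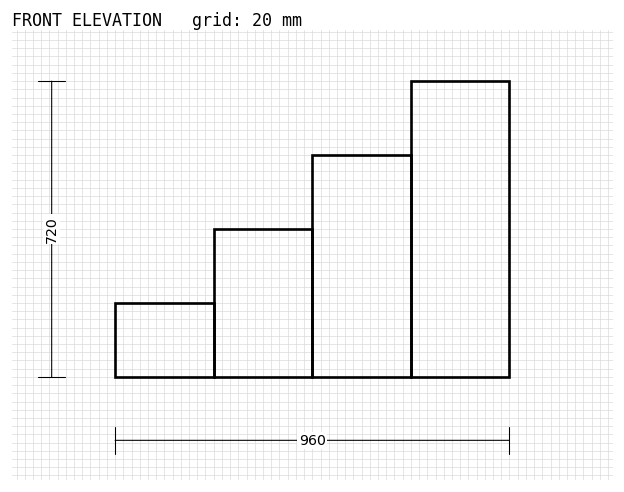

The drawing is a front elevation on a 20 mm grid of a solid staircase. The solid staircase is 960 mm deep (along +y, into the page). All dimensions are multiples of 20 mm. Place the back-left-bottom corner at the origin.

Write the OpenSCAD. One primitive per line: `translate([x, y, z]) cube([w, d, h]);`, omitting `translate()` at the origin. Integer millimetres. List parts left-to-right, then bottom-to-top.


cube([240, 960, 180]);
translate([240, 0, 0]) cube([240, 960, 360]);
translate([480, 0, 0]) cube([240, 960, 540]);
translate([720, 0, 0]) cube([240, 960, 720]);


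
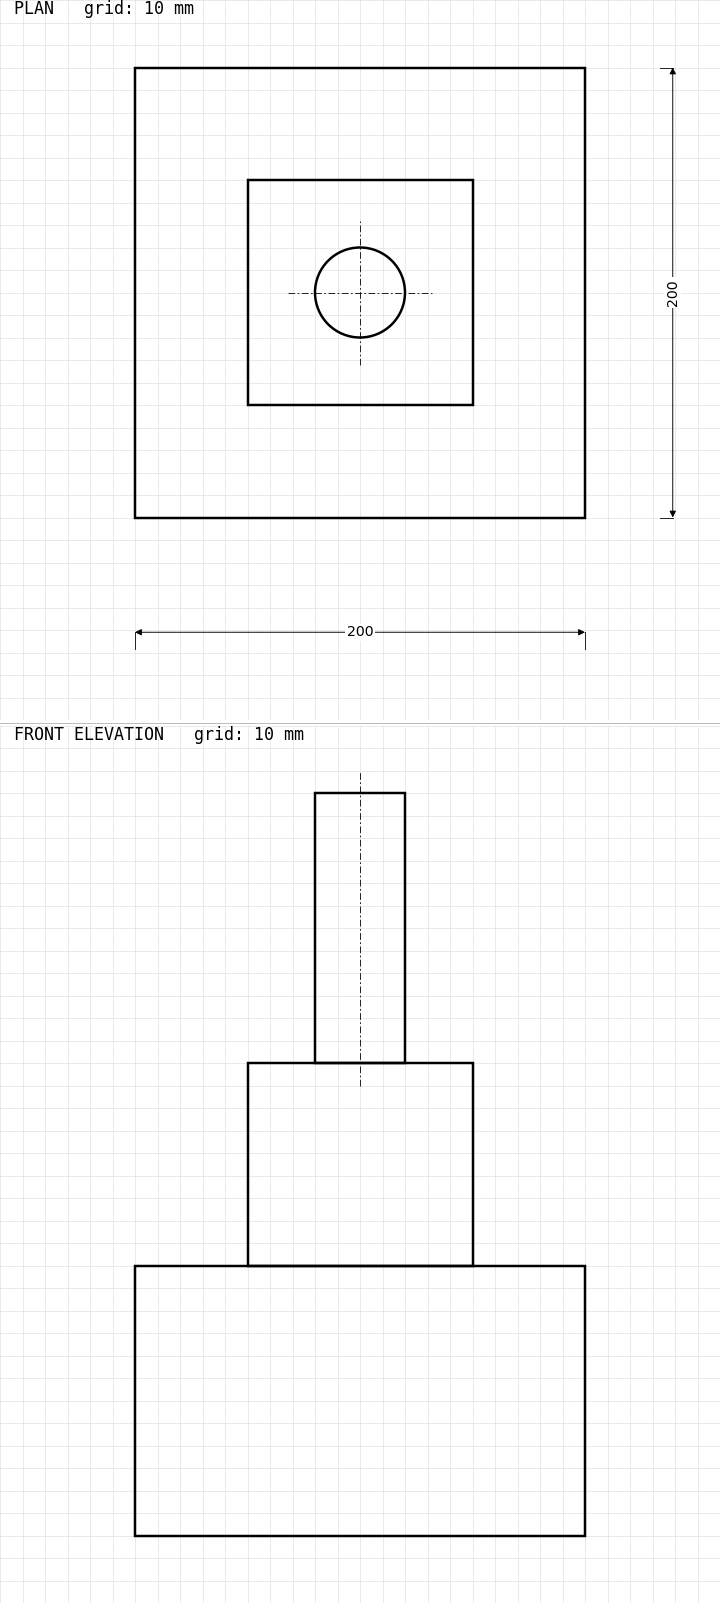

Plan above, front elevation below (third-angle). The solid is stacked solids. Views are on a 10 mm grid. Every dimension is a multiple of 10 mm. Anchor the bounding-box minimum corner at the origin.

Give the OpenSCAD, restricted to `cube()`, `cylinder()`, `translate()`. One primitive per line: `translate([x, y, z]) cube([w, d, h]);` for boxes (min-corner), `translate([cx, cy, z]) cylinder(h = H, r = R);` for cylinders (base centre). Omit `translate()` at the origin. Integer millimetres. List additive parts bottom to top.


cube([200, 200, 120]);
translate([50, 50, 120]) cube([100, 100, 90]);
translate([100, 100, 210]) cylinder(h = 120, r = 20);


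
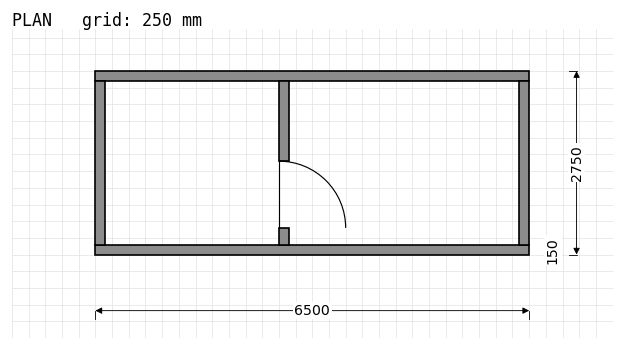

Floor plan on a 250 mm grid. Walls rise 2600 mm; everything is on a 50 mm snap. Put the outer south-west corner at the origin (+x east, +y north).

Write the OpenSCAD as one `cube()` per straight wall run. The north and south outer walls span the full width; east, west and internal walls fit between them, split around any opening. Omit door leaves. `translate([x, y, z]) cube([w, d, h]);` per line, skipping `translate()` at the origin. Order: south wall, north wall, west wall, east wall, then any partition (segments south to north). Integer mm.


cube([6500, 150, 2600]);
translate([0, 2600, 0]) cube([6500, 150, 2600]);
translate([0, 150, 0]) cube([150, 2450, 2600]);
translate([6350, 150, 0]) cube([150, 2450, 2600]);
translate([2750, 150, 0]) cube([150, 250, 2600]);
translate([2750, 1400, 0]) cube([150, 1200, 2600]);
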